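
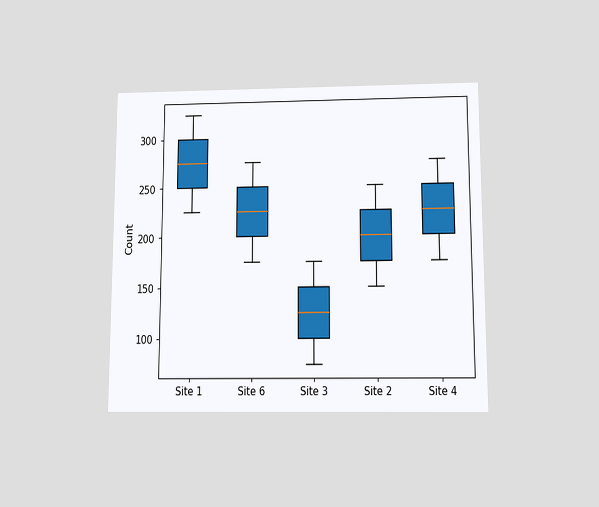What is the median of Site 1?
The chart is viewed slightly from below. The median line in the Site 1 box sits at 275.

275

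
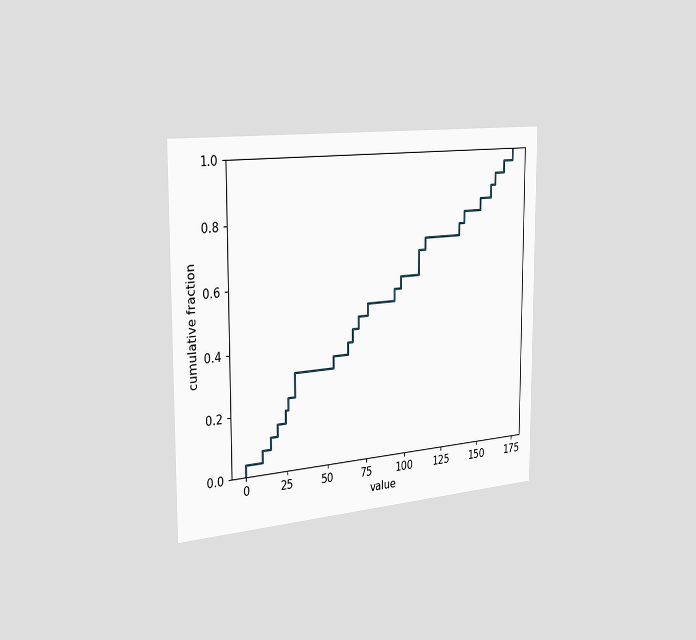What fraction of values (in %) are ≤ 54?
36%

The chart is viewed slightly from the left. At x=54 the ECDF step is at 36%.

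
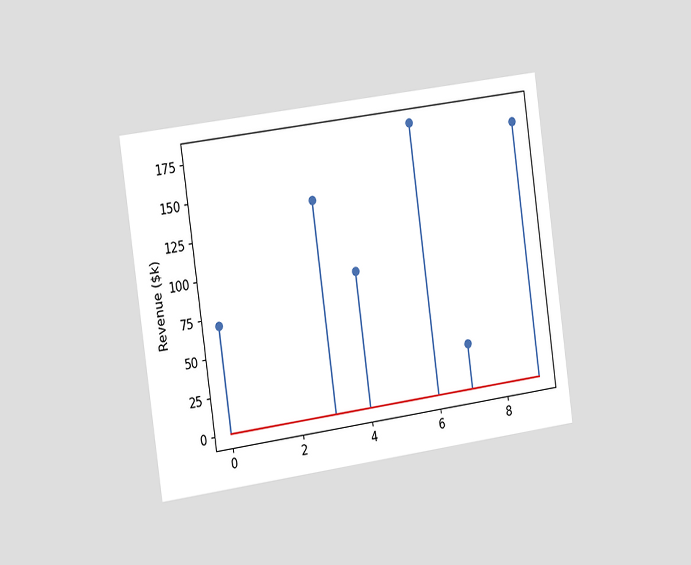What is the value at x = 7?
The chart is tilted about 8° counter-clockwise and viewed slightly from the left. The stem at x=7 reaches $30k.

$30k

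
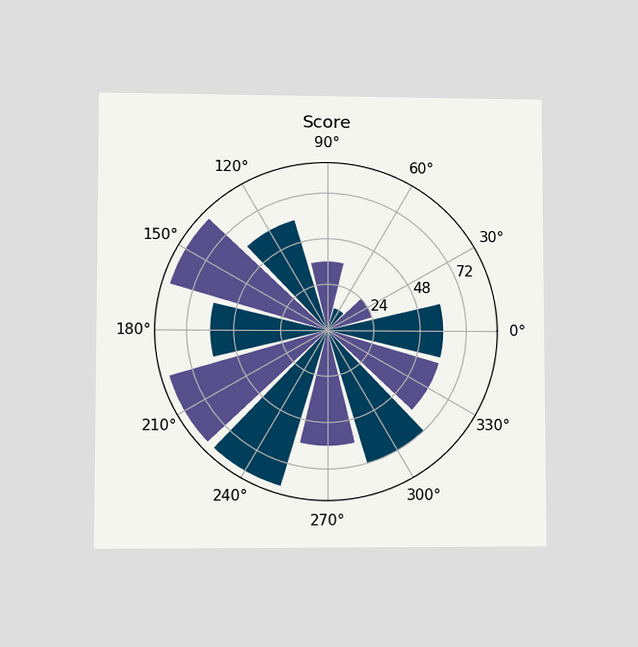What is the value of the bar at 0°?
The chart is viewed at a slight angle. The bar at 0° reaches 60 on the radial axis.

60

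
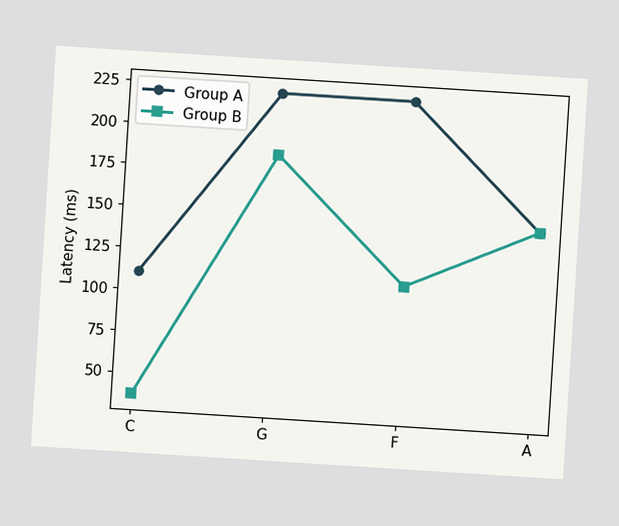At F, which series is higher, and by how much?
Group A, by 111ms

The chart is tilted about 4° clockwise. At F, Group A sits above the other line by 111ms.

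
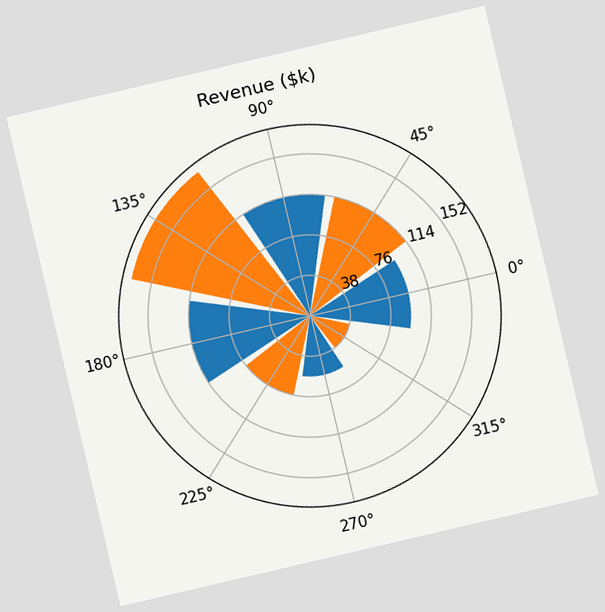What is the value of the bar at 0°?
The chart is tilted about 13° counter-clockwise. The bar at 0° reaches $95k on the radial axis.

$95k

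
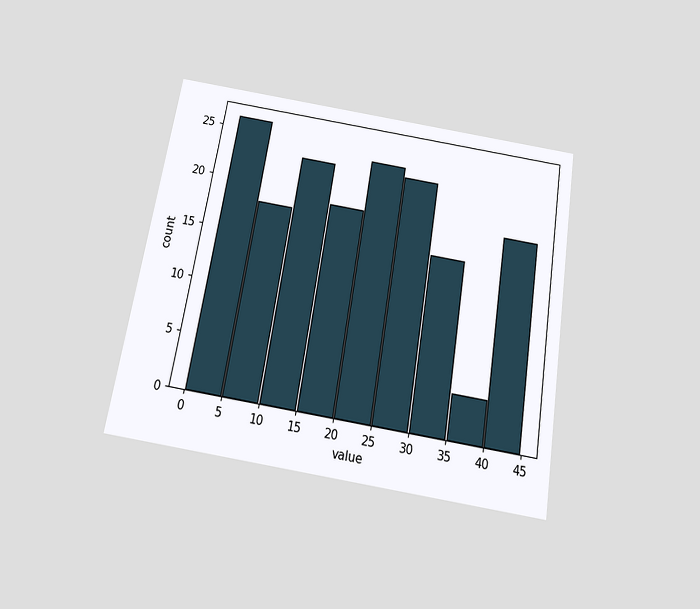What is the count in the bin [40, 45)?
19

The chart is tilted about 9° clockwise and viewed slightly from below. The [40, 45) bin has height 19.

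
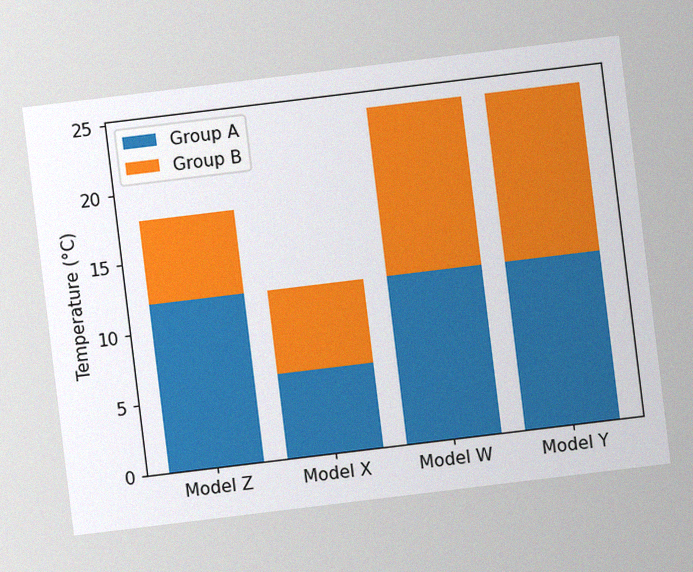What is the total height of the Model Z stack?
The chart is tilted about 7° counter-clockwise, with some photo noise. The Model Z stack's top reaches 18°C on the y-axis.

18°C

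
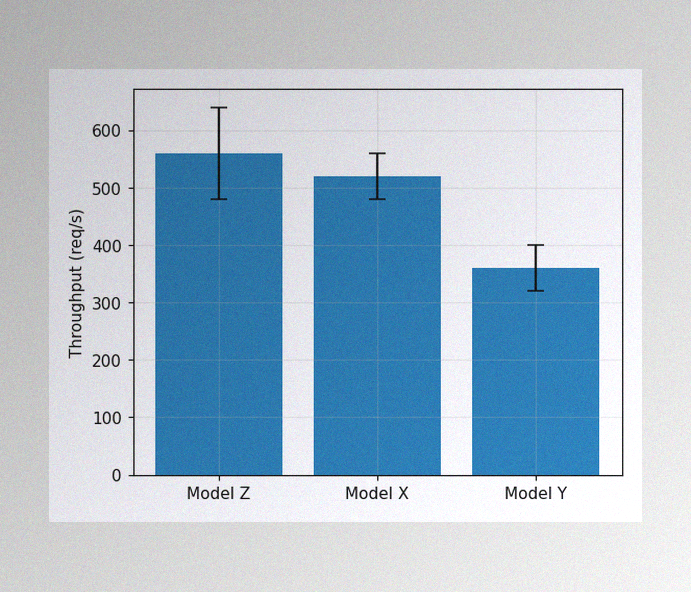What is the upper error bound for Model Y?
The image has some photo noise and uneven lighting. The Model Y bar's upper whisker reaches 400req/s.

400req/s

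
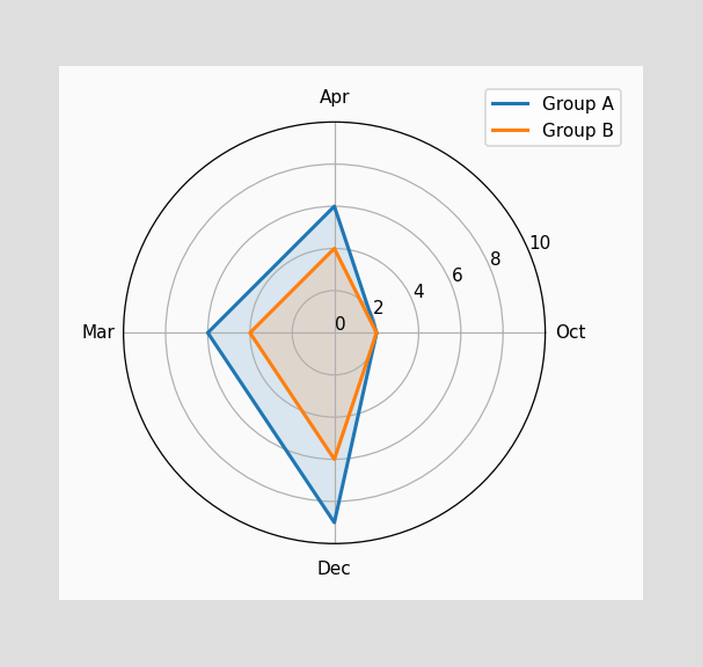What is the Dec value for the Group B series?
6

On the Dec axis, Group B reaches 6.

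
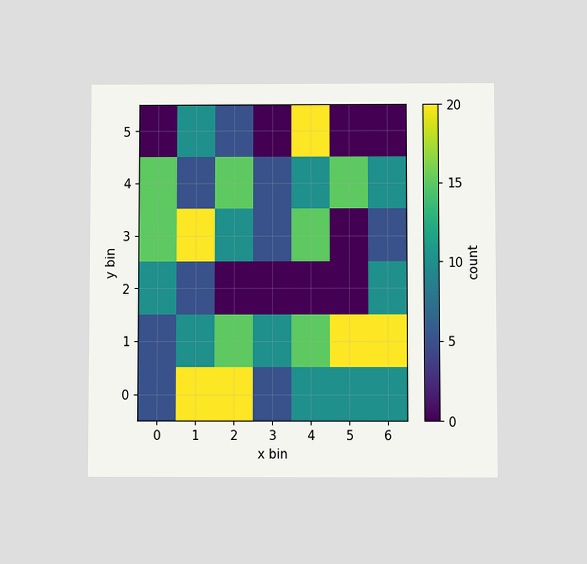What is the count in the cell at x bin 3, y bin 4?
5

The chart is viewed slightly from below. Matching the cell (3, 4) against the colorbar gives 5.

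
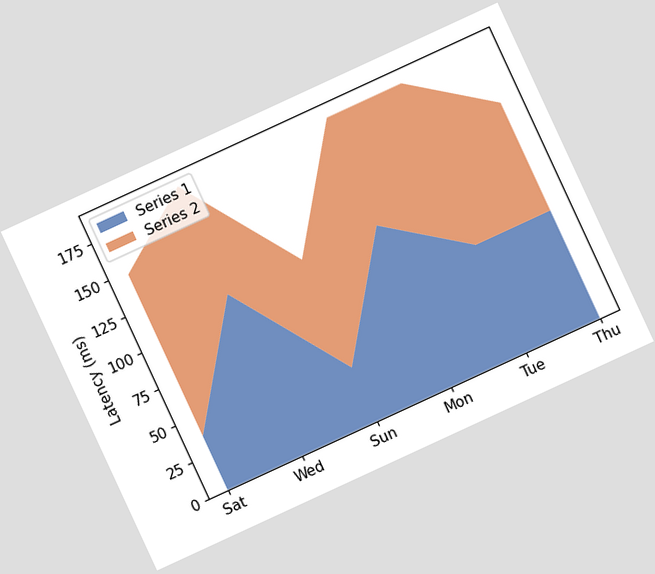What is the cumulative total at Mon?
185ms

The chart is tilted about 25° counter-clockwise. The stacked total at Mon reaches 185ms.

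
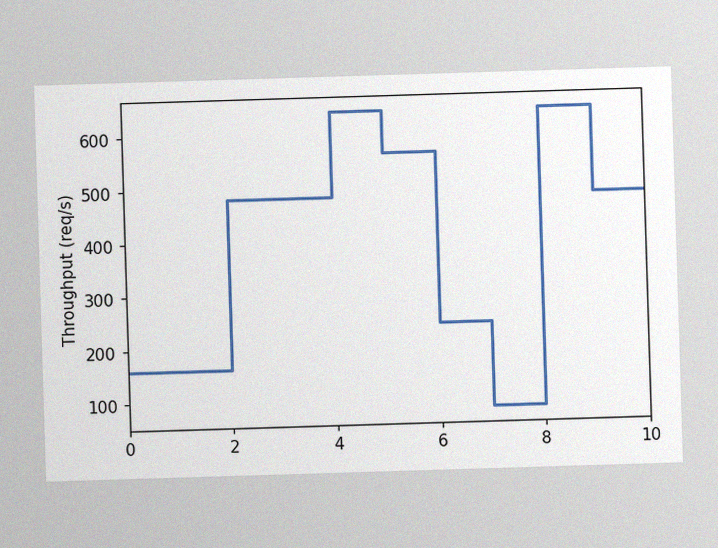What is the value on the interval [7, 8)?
The image has some photo noise and uneven lighting. On [7, 8) the step sits at 80req/s.

80req/s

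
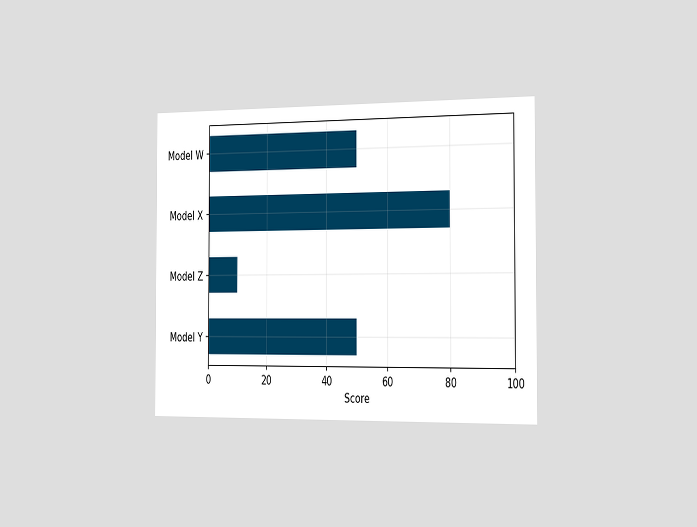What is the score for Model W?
The chart is viewed slightly from the right. Reading along the chart's x-axis, the Model W bar reaches 50.

50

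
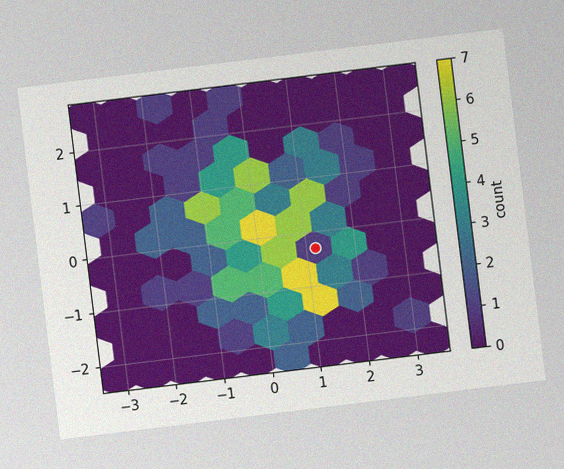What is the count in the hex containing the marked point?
1

The chart is tilted about 7° counter-clockwise, with some photo noise. The marked hex reads 1 on the colorbar.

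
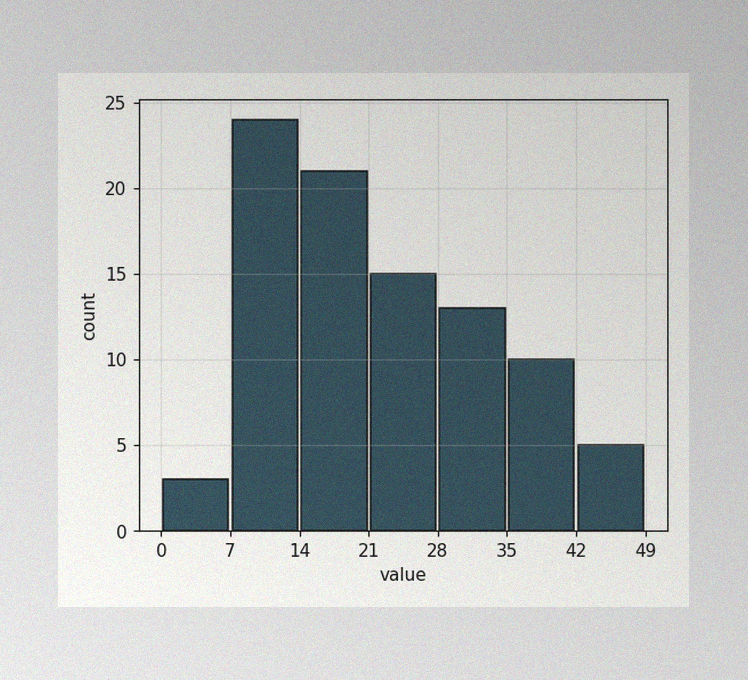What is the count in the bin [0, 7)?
3

The image has some photo noise and uneven lighting. The [0, 7) bin has height 3.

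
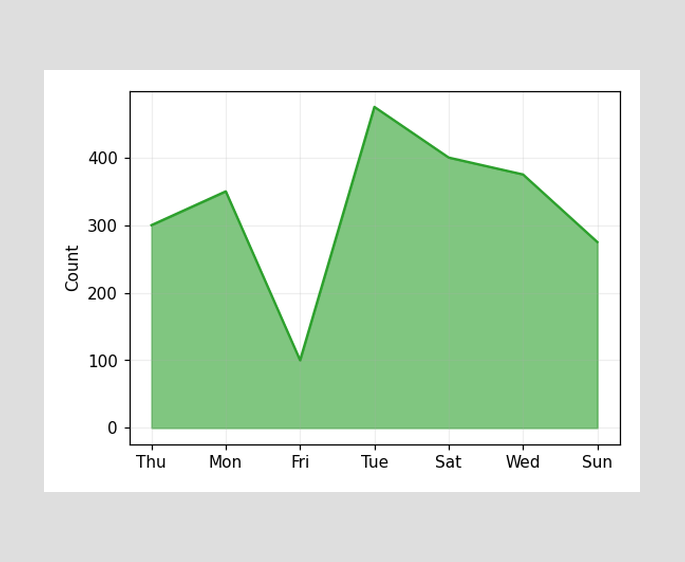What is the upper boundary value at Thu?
At Thu the upper boundary is at 300.

300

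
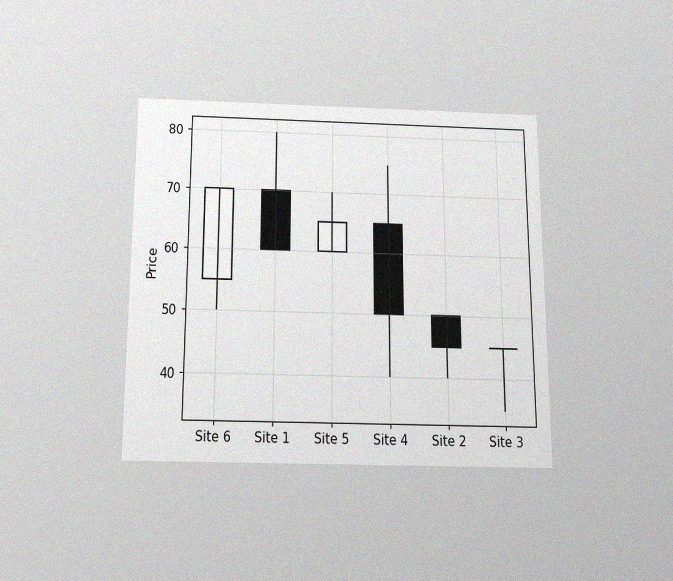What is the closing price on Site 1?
The chart is viewed slightly from below, with some photo noise. The Site 1 candle closes at 60.

60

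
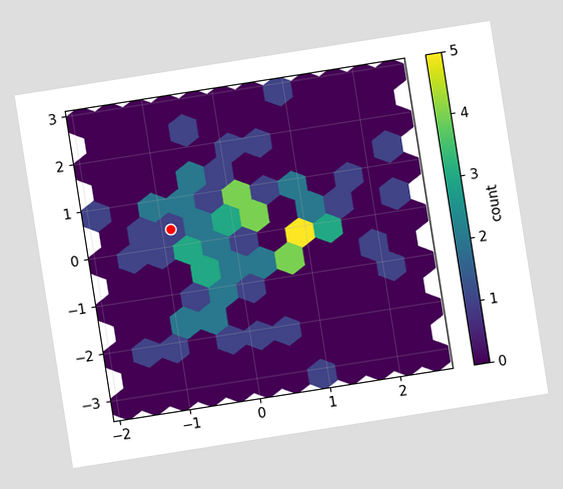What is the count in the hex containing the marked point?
1

The chart is tilted about 9° counter-clockwise. The marked hex reads 1 on the colorbar.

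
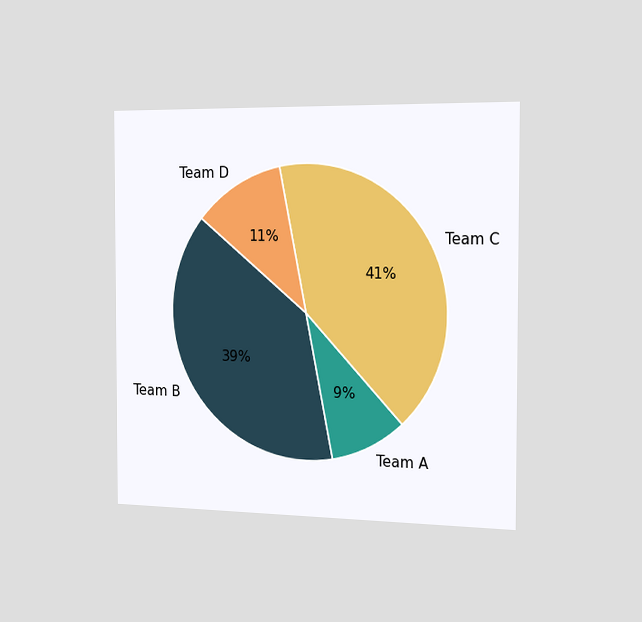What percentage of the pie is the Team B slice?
The chart is viewed slightly from the right. The Team B slice takes up 39% of the pie.

39%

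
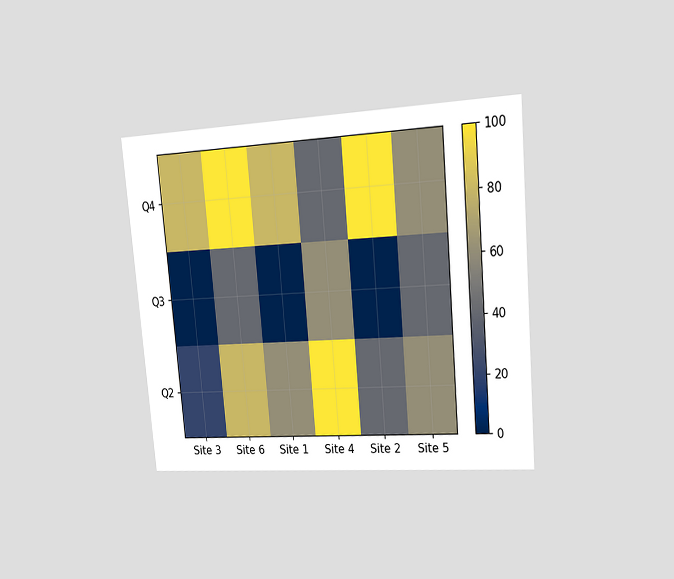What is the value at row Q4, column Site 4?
The chart is tilted about 5° counter-clockwise and viewed slightly from the right. Matching cell (Q4, Site 4) against the colorbar gives 40.

40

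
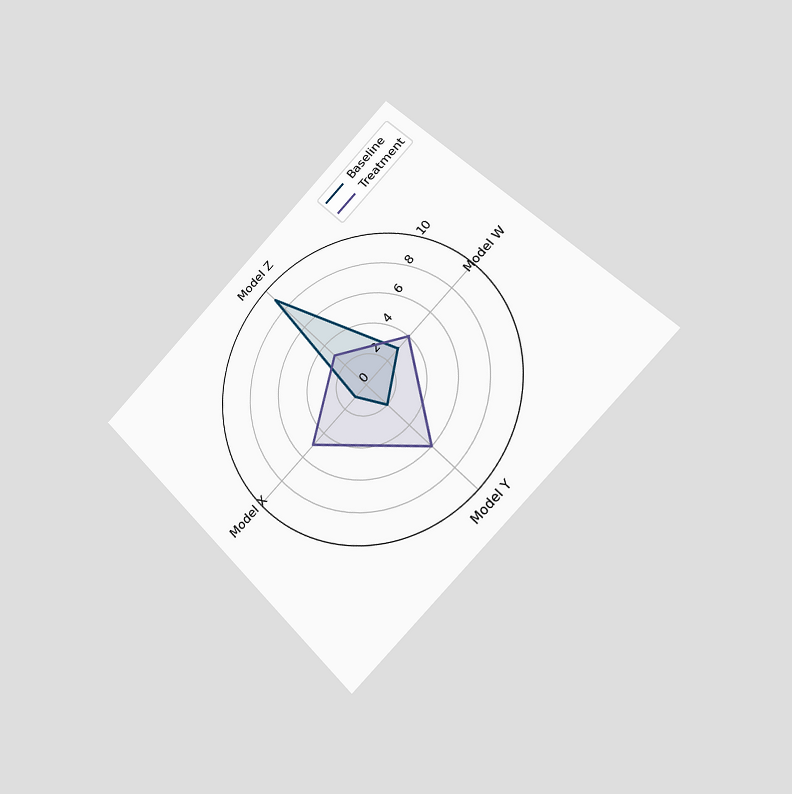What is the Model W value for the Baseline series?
3

The chart is tilted about 45° counter-clockwise and viewed slightly from the right. On the Model W axis, Baseline reaches 3.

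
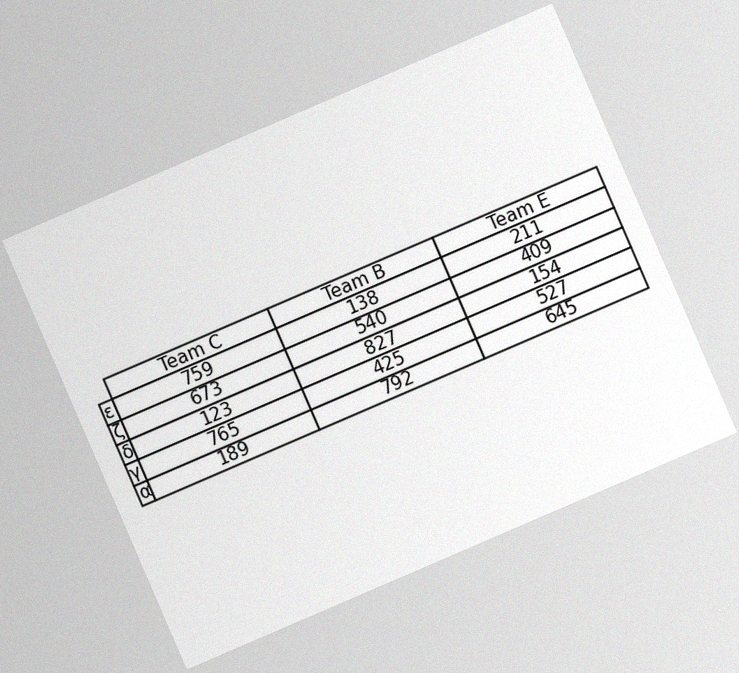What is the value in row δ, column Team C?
The chart is tilted about 23° counter-clockwise, with some photo noise. The (δ, Team C) cell reads 123.

123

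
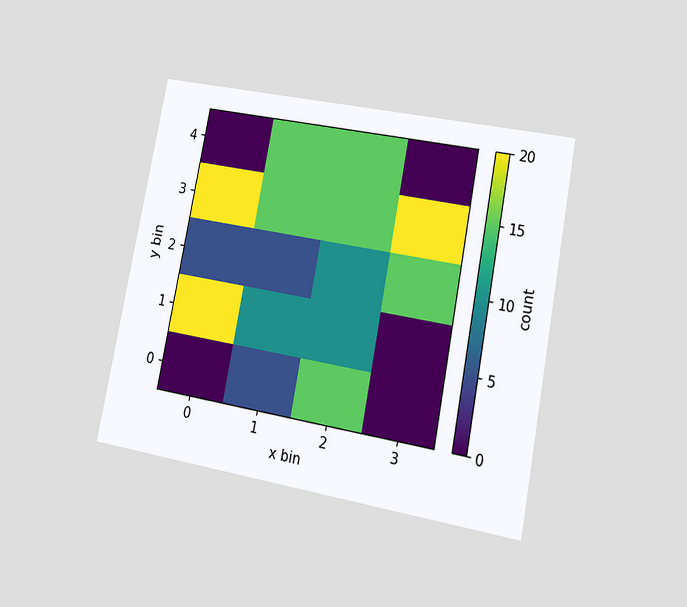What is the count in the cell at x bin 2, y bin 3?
The chart is tilted about 11° clockwise and viewed at a slight angle. Matching the cell (2, 3) against the colorbar gives 15.

15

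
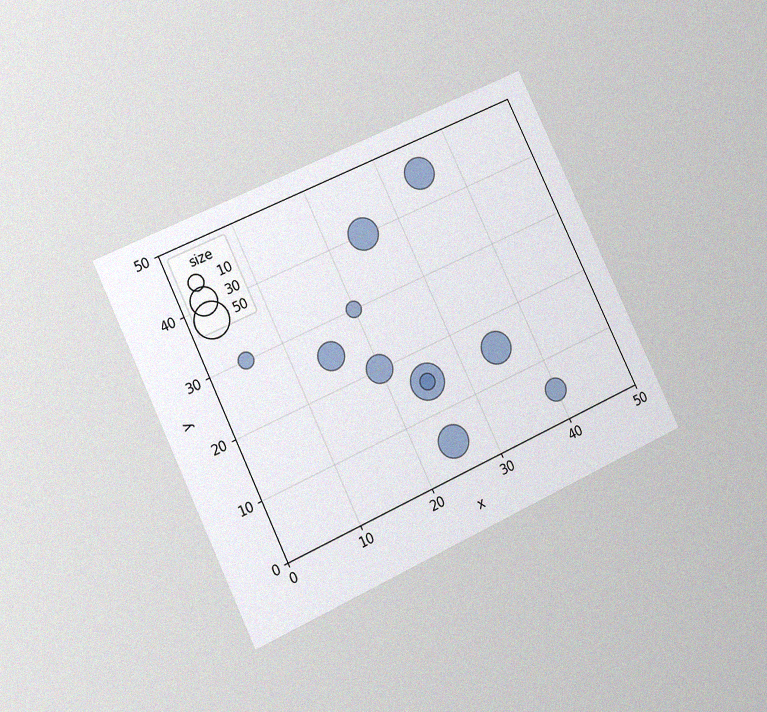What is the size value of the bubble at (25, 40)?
40

The chart is tilted about 25° counter-clockwise and viewed at a slight angle, with some photo noise. Matching the bubble at (25, 40) against the size legend gives 40.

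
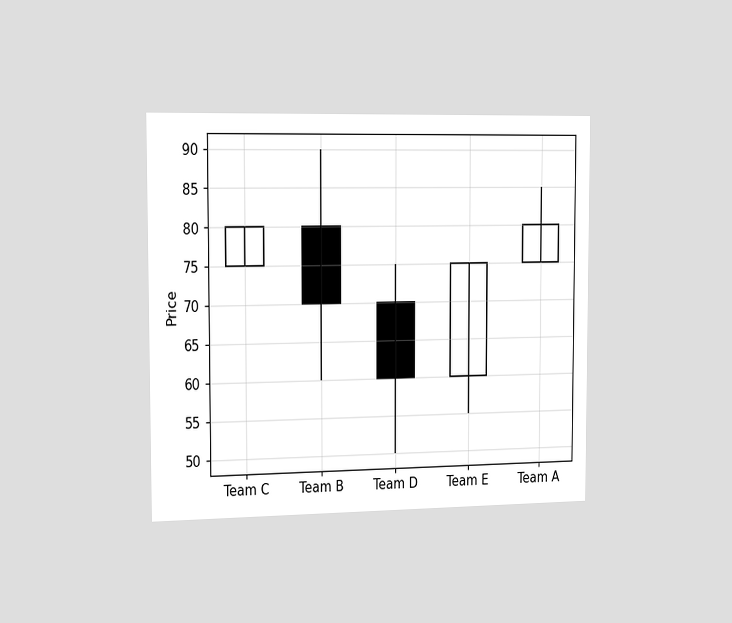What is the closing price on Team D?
The chart is viewed slightly from the left. The Team D candle closes at 60.

60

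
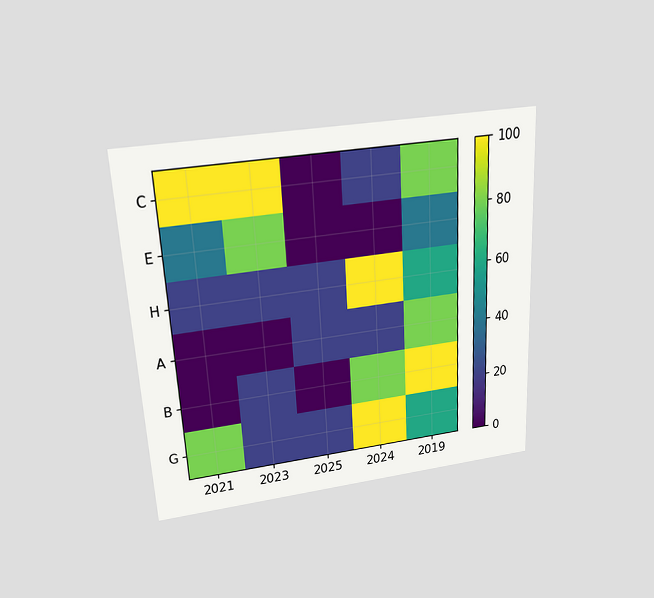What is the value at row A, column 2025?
20

The chart is tilted about 3° counter-clockwise and viewed slightly from above. Matching cell (A, 2025) against the colorbar gives 20.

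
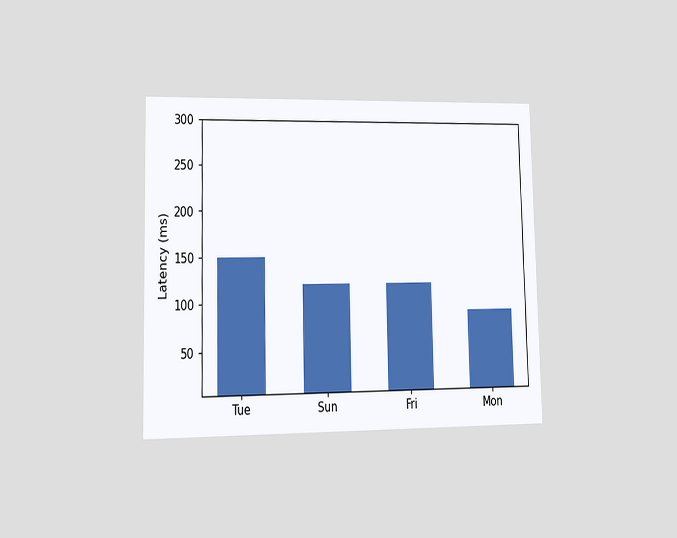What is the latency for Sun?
The chart is viewed at a slight angle. Reading along the chart's y-axis, the Sun bar reaches 120ms.

120ms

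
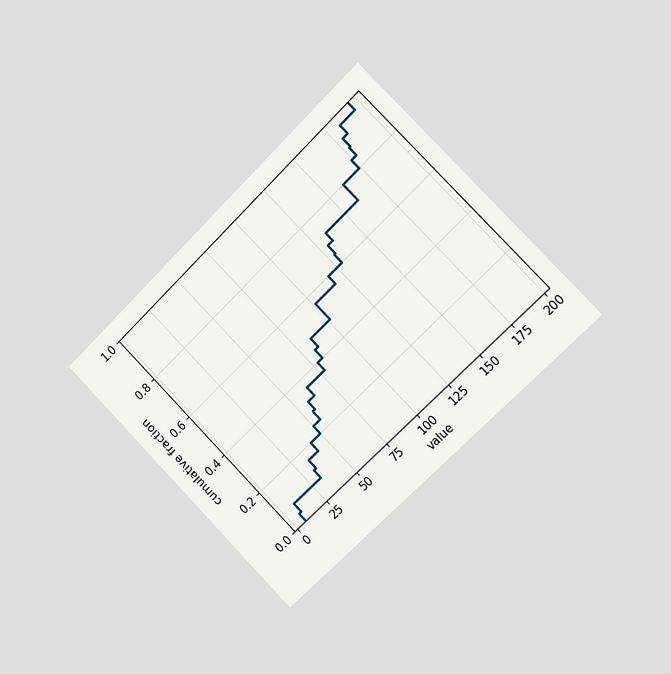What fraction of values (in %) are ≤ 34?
The chart is tilted about 45° counter-clockwise and viewed slightly from the right. At x=34 the ECDF step is at 16%.

16%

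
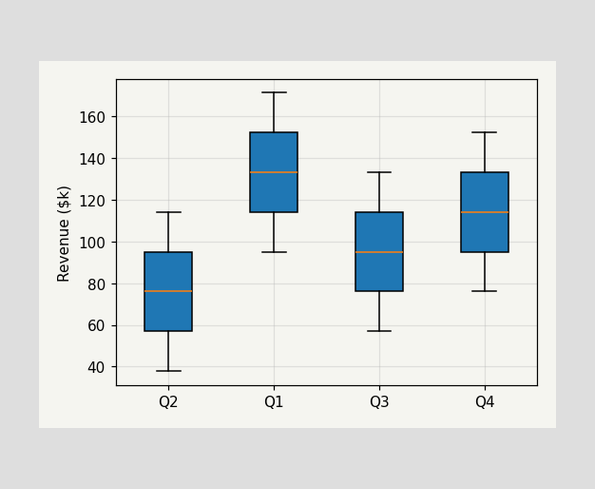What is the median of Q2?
$76k

The median line in the Q2 box sits at $76k.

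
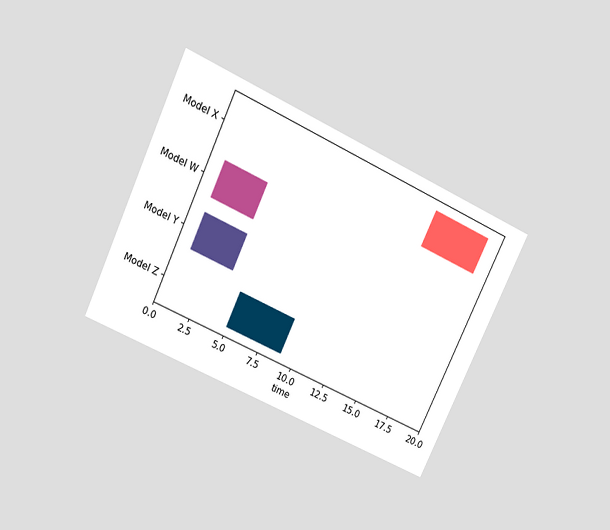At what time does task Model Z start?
The chart is tilted about 25° clockwise and viewed slightly from above. The Model Z bar begins at t=5.

5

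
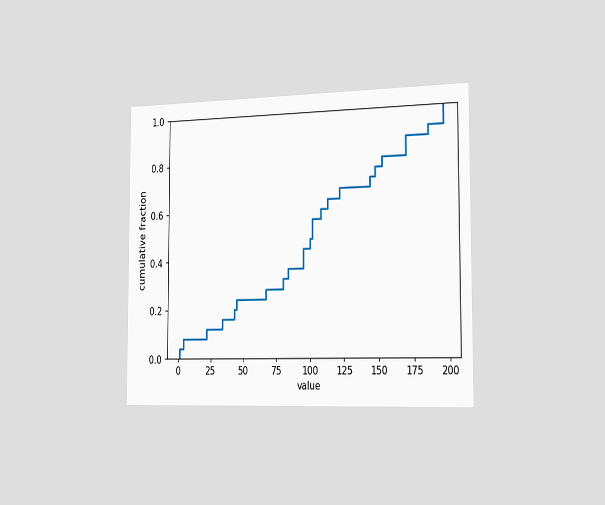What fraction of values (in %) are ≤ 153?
80%

The chart is viewed slightly from the right. At x=153 the ECDF step is at 80%.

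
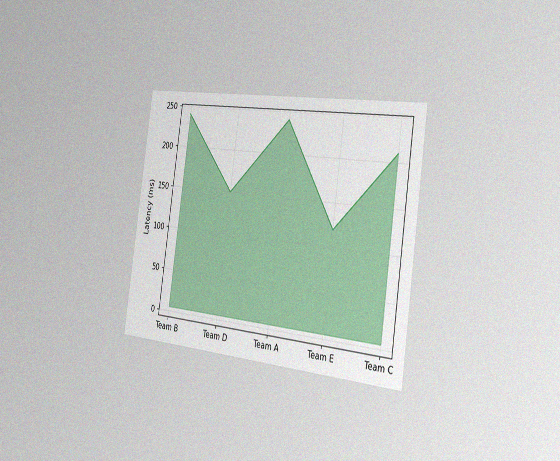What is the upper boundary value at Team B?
240ms

The chart is tilted about 8° clockwise and viewed slightly from the right, with some photo noise. At Team B the upper boundary is at 240ms.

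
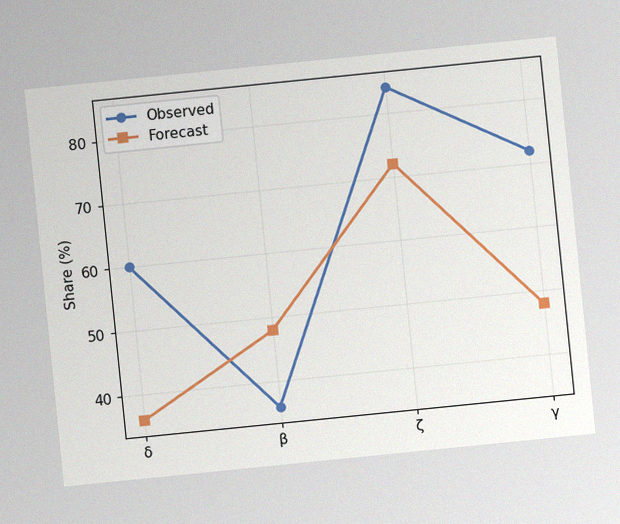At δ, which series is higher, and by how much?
Observed, by 24%

The chart is tilted about 6° counter-clockwise, with some photo noise. At δ, Observed sits above the other line by 24%.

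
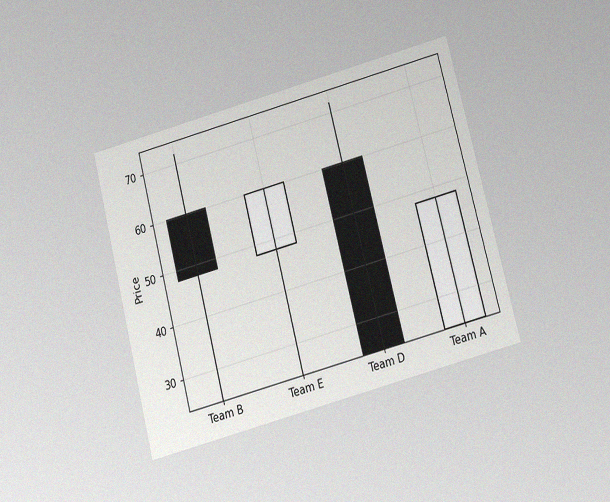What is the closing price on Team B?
48

The chart is tilted about 15° counter-clockwise and viewed slightly from below, with some photo noise. The Team B candle closes at 48.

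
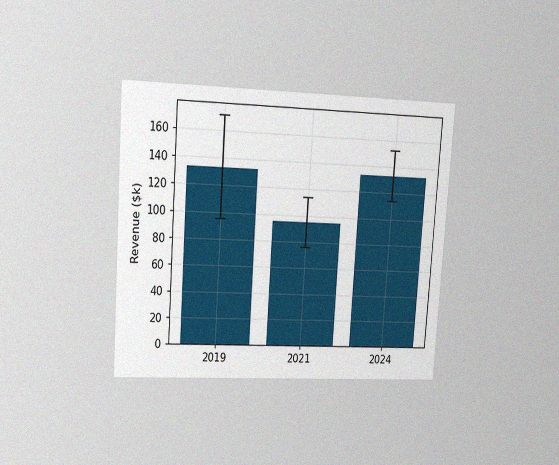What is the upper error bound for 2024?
The chart is tilted about 4° clockwise and viewed at a slight angle, with some photo noise. The 2024 bar's upper whisker reaches $152k.

$152k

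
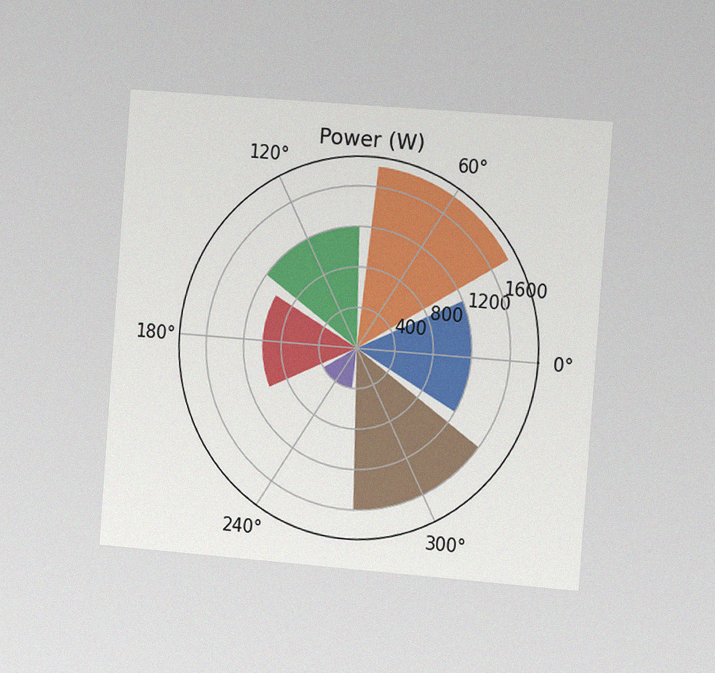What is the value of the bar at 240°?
The chart is tilted about 4° clockwise and viewed slightly from the right, with some photo noise. The bar at 240° reaches 400W on the radial axis.

400W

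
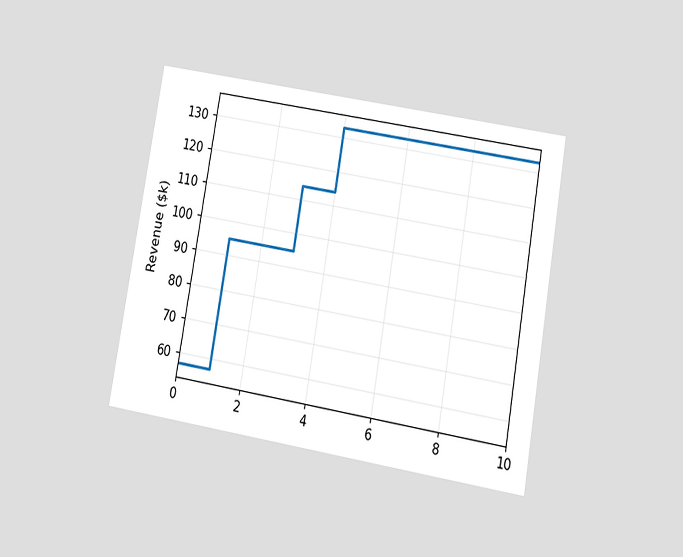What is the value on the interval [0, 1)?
$57k

The chart is tilted about 10° clockwise and viewed at a slight angle. On [0, 1) the step sits at $57k.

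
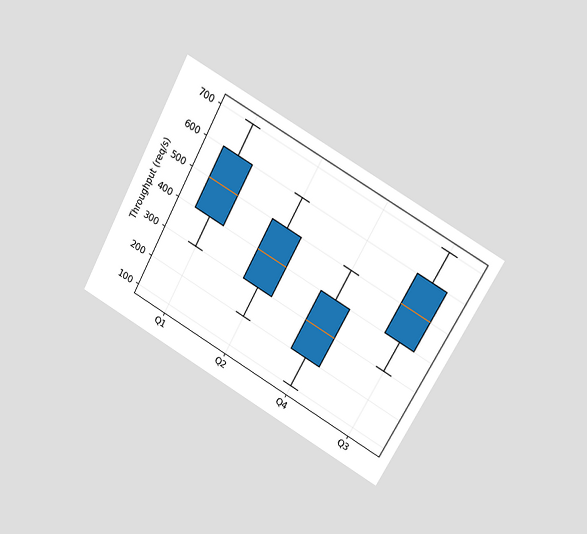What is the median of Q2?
The chart is tilted about 28° clockwise and viewed at a slight angle. The median line in the Q2 box sits at 400req/s.

400req/s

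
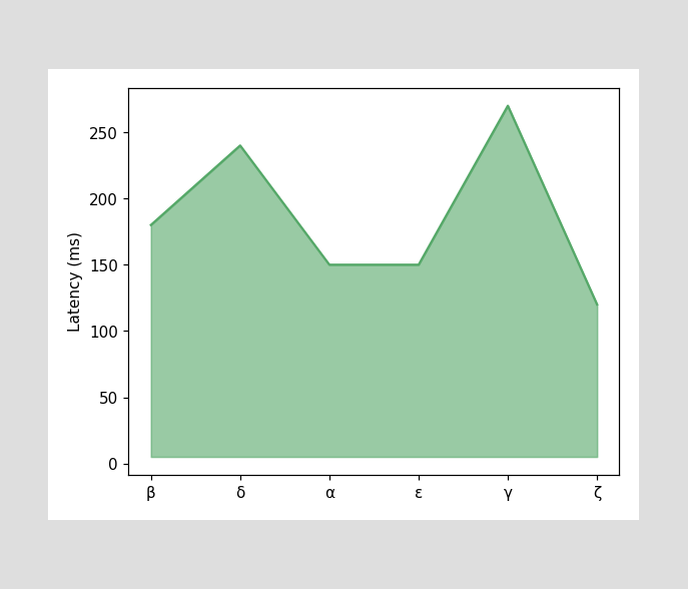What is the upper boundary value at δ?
At δ the upper boundary is at 240ms.

240ms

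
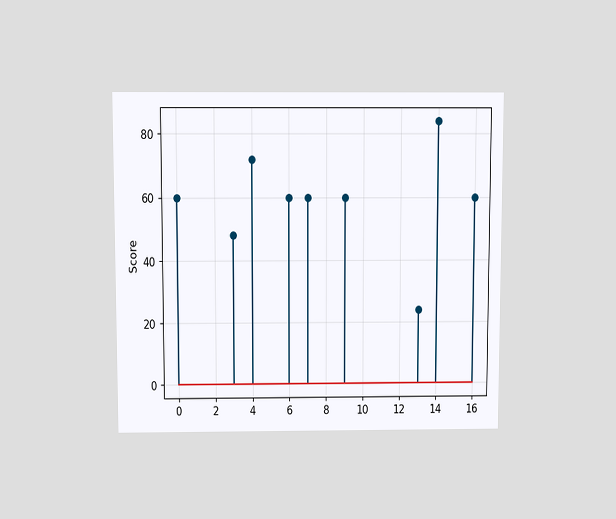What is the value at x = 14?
The chart is viewed slightly from above. The stem at x=14 reaches 84.

84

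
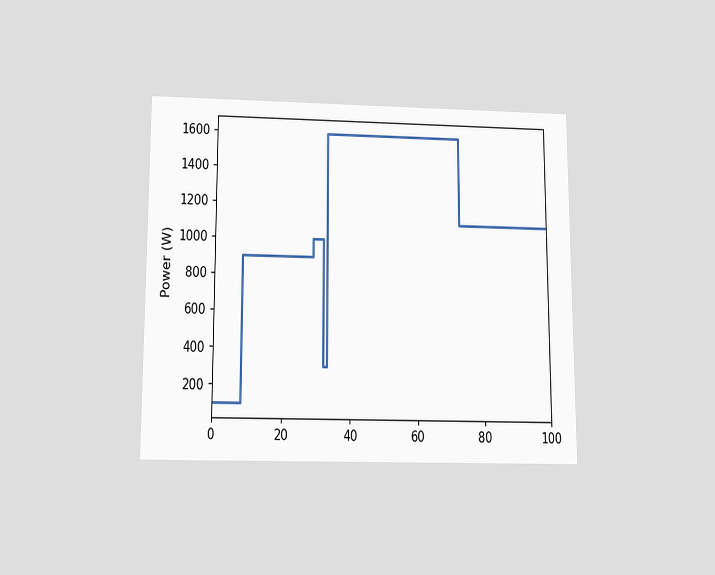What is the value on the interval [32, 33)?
The chart is viewed slightly from below. On [32, 33) the step sits at 300W.

300W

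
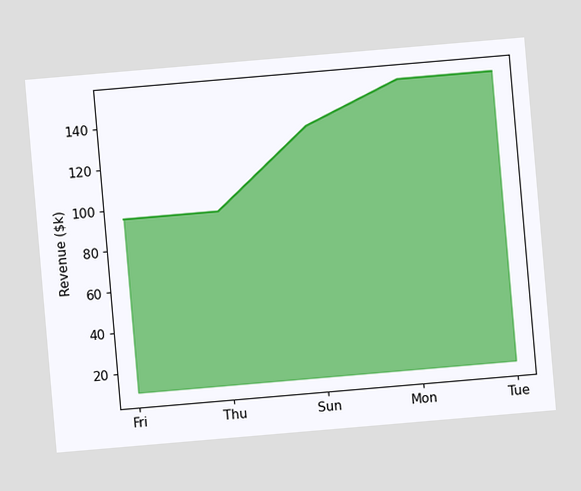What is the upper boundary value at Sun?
The chart is tilted about 5° counter-clockwise. At Sun the upper boundary is at $133k.

$133k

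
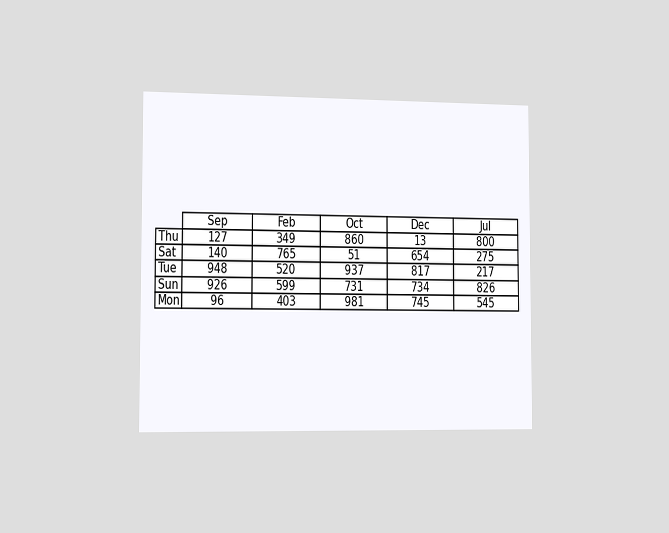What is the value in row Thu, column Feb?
The chart is viewed slightly from the left. The (Thu, Feb) cell reads 349.

349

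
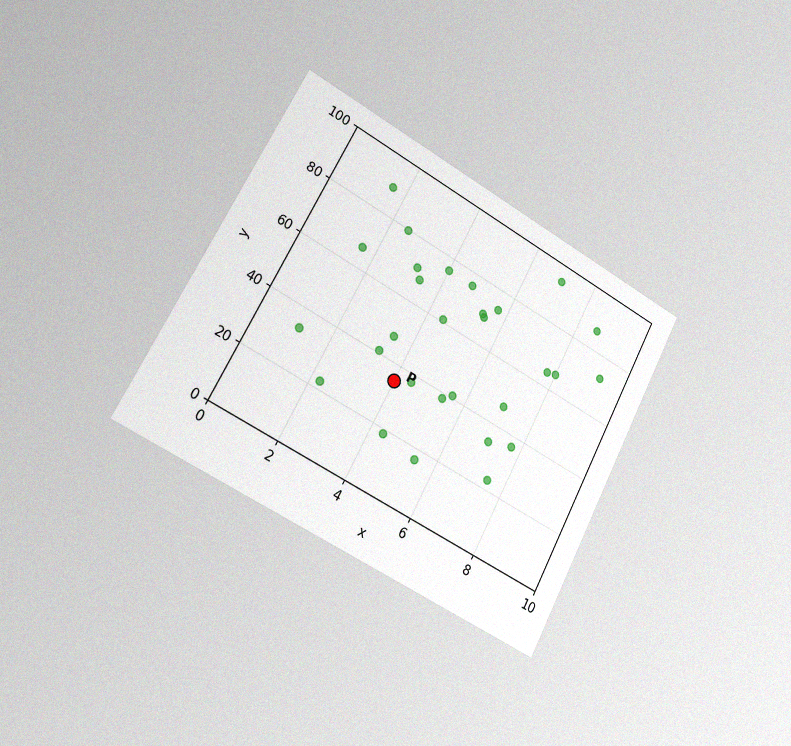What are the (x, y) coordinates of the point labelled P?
(4, 35)

The chart is tilted about 28° clockwise and viewed slightly from the left, with some photo noise. Following the gridlines from P to each axis, P sits at (4, 35).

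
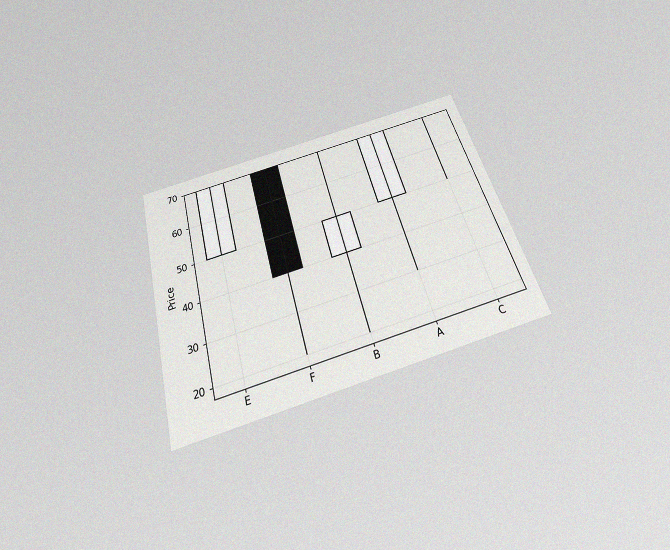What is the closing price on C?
The chart is tilted about 16° counter-clockwise and viewed slightly from below, with some photo noise. The C candle closes at 70.

70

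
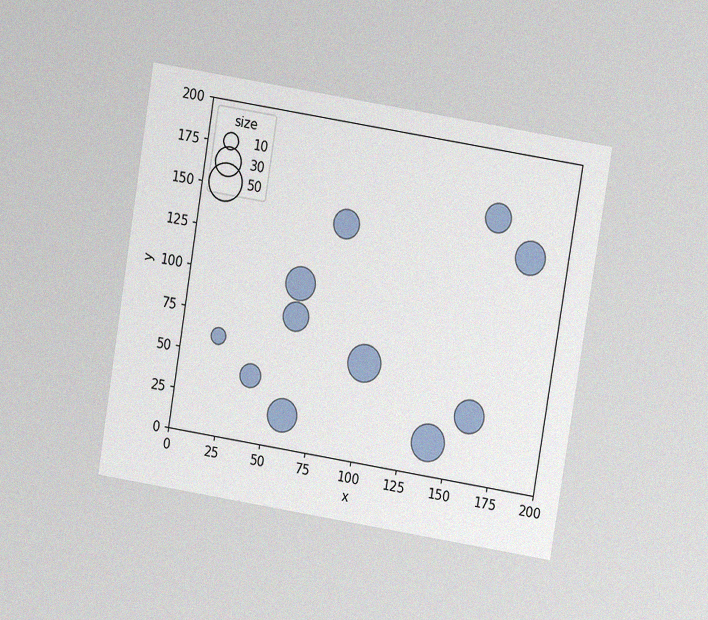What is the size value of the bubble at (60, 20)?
The chart is tilted about 9° clockwise and viewed at a slight angle, with some photo noise. Matching the bubble at (60, 20) against the size legend gives 40.

40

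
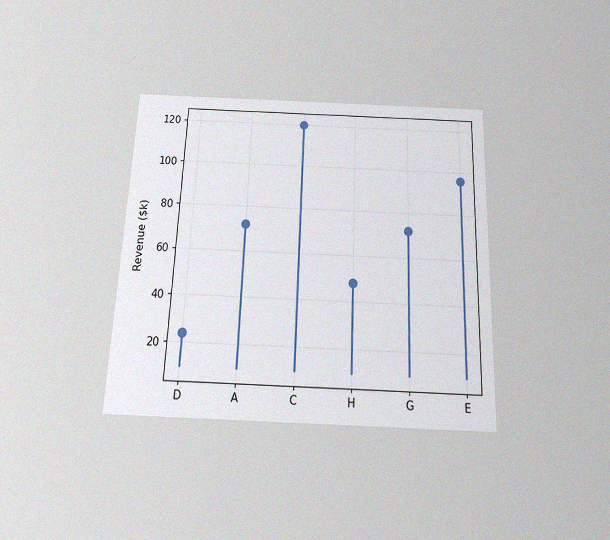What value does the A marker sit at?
The chart is tilted about 2° clockwise and viewed slightly from below, with some photo noise. The A marker sits at $72k.

$72k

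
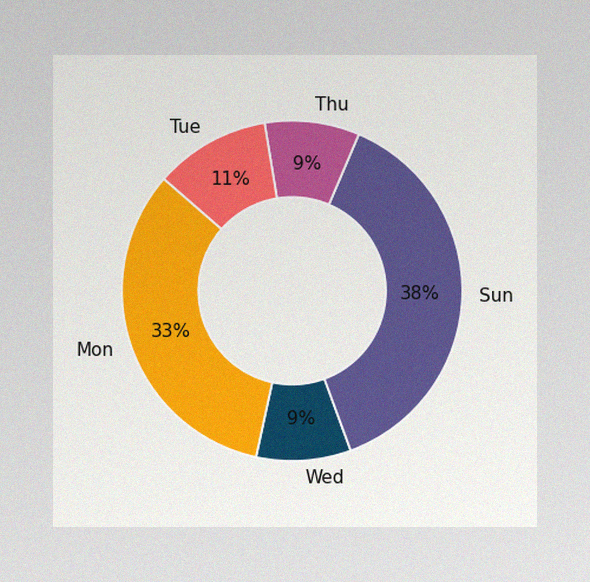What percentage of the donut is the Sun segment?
The image has some photo noise and uneven lighting. The Sun segment takes up 38% of the ring.

38%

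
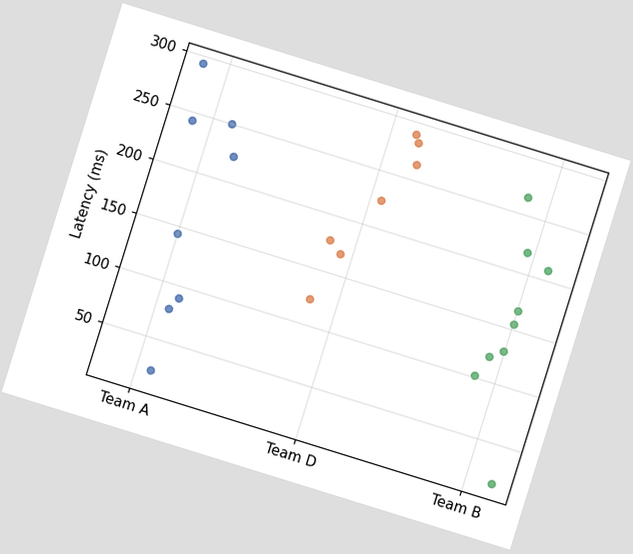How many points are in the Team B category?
9

The chart is tilted about 17° clockwise. Counting the markers in the Team B column gives 9.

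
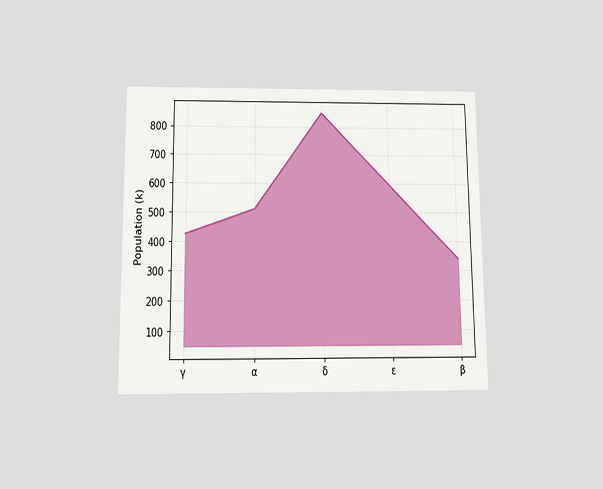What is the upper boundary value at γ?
425k

The chart is viewed slightly from below. At γ the upper boundary is at 425k.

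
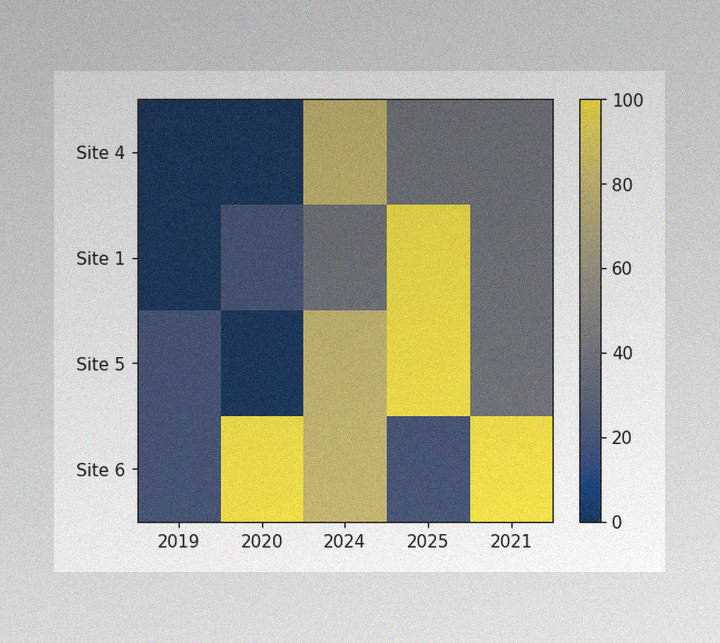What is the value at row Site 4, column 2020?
The image has some photo noise and uneven lighting. Matching cell (Site 4, 2020) against the colorbar gives 0.

0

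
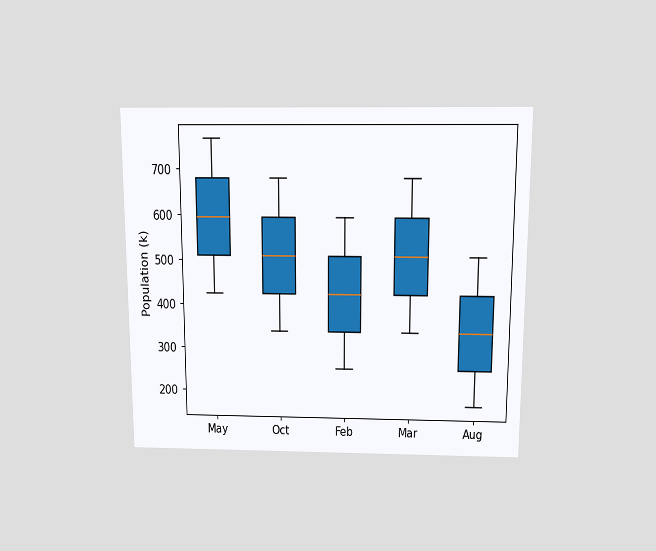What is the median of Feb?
425k

The chart is viewed slightly from above. The median line in the Feb box sits at 425k.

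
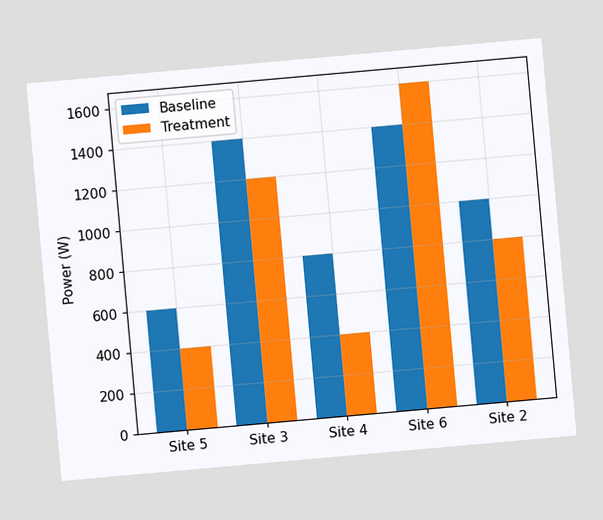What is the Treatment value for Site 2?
The chart is tilted about 5° counter-clockwise. The Treatment bar at Site 2 reaches 800W on the y-axis.

800W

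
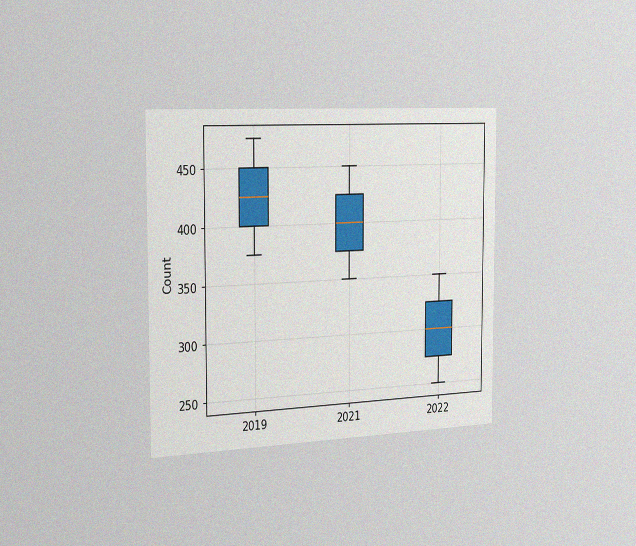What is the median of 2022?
300

The chart is viewed slightly from the left, with some photo noise. The median line in the 2022 box sits at 300.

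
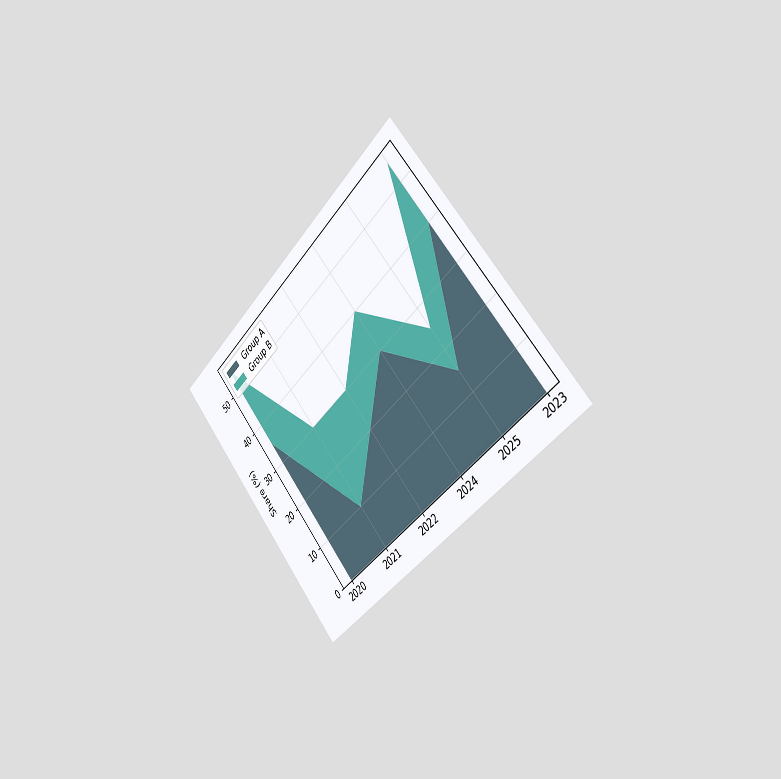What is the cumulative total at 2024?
40%

The chart is tilted about 43° counter-clockwise and viewed slightly from the right. The stacked total at 2024 reaches 40%.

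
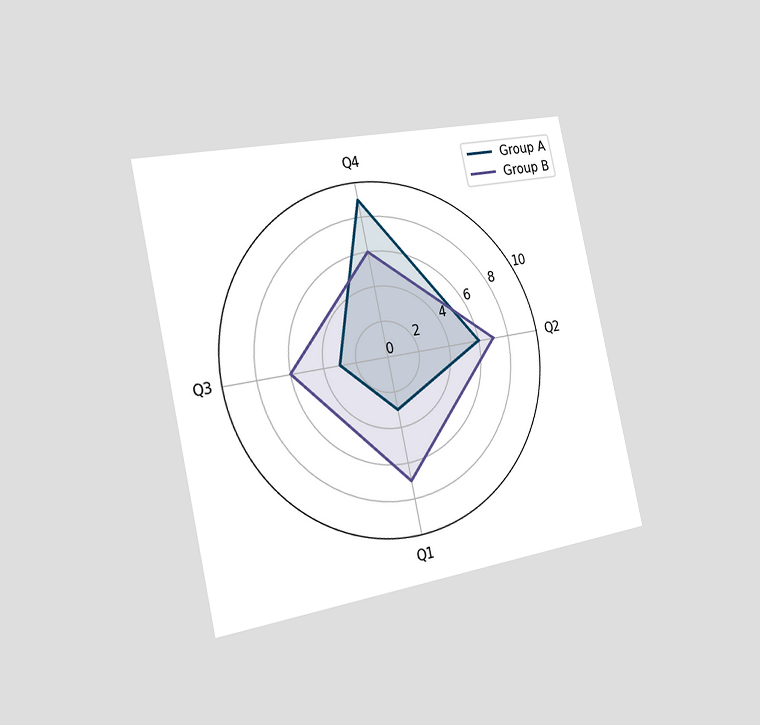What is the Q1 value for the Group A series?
3

The chart is tilted about 12° counter-clockwise and viewed slightly from the left. On the Q1 axis, Group A reaches 3.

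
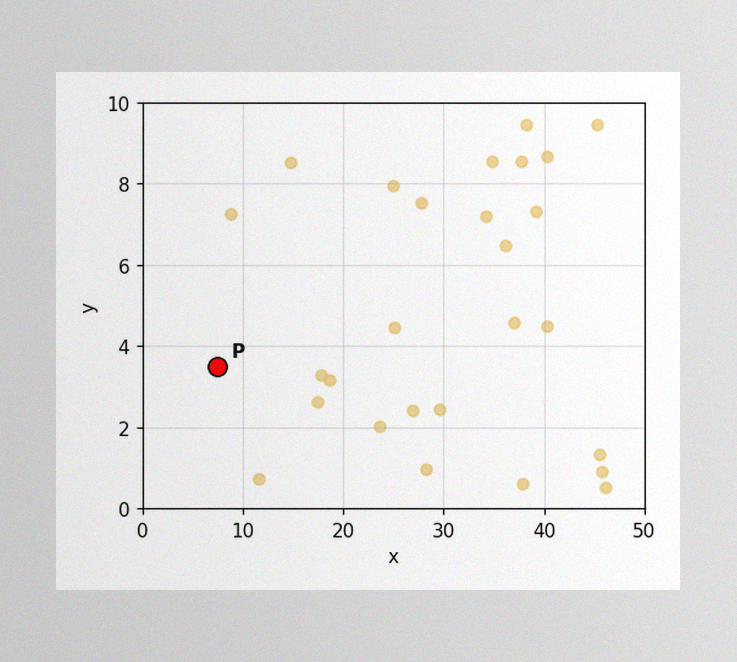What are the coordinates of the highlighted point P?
(7.5, 3.5)

The image has some photo noise and uneven lighting. Following the gridlines from P to each axis, P sits at (7.5, 3.5).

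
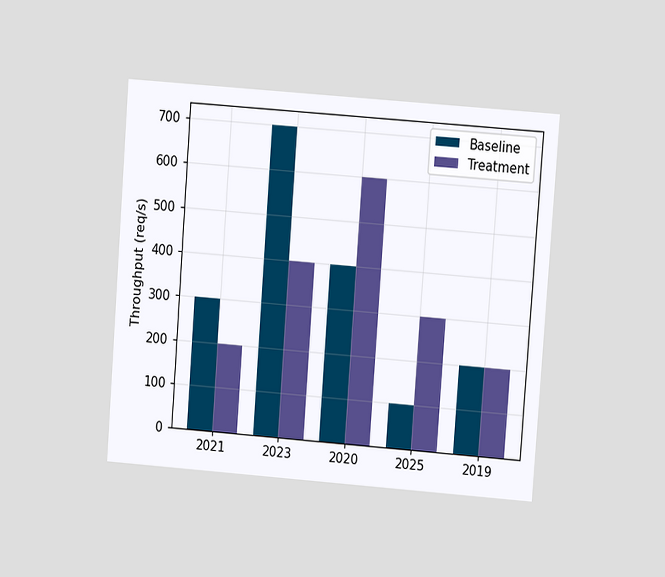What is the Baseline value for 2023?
The chart is tilted about 4° clockwise and viewed at a slight angle. The Baseline bar at 2023 reaches 700req/s on the y-axis.

700req/s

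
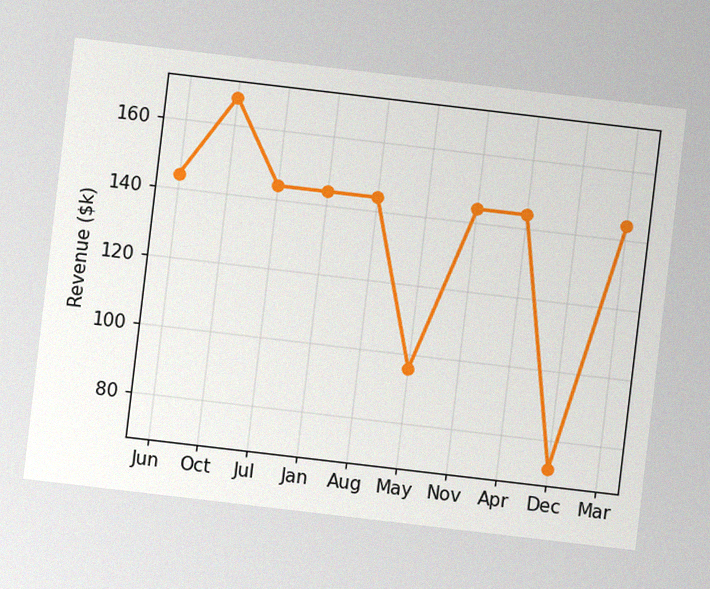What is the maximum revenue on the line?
$168k

The chart is tilted about 7° clockwise, with some photo noise. The highest point is at Oct, and reading across to the y-axis gives $168k.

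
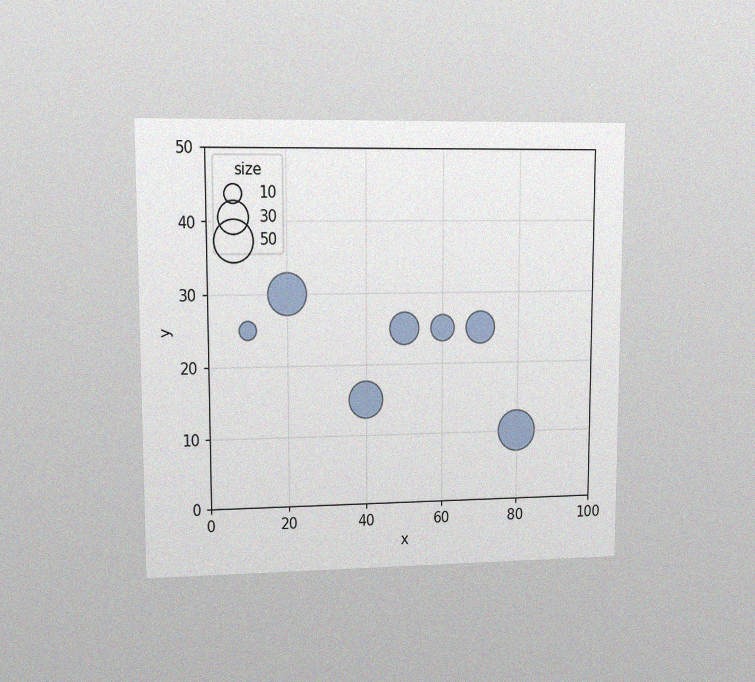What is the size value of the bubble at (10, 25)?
The chart is viewed at a slight angle, with some photo noise. Matching the bubble at (10, 25) against the size legend gives 10.

10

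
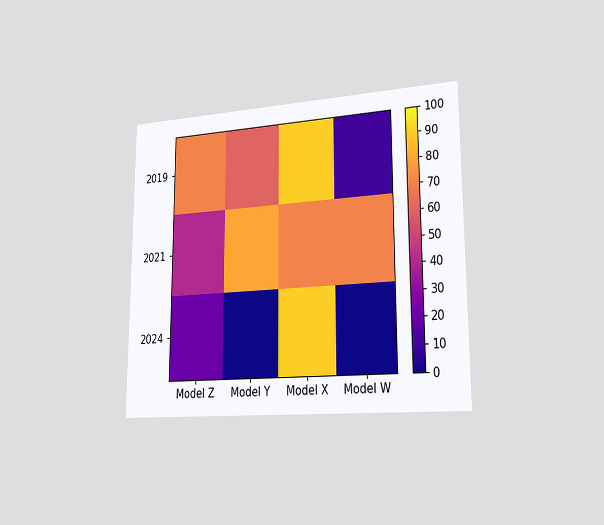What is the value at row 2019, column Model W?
The chart is viewed slightly from the right. Matching cell (2019, Model W) against the colorbar gives 10.

10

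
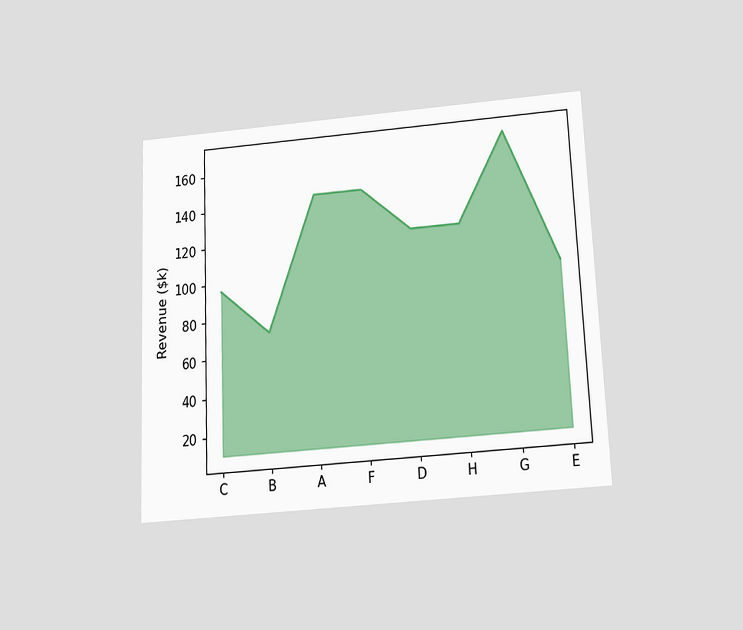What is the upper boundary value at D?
$120k

The chart is tilted about 2° counter-clockwise and viewed slightly from below. At D the upper boundary is at $120k.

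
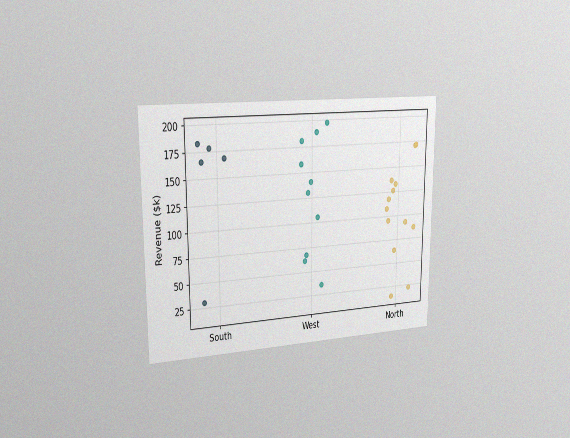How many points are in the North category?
13

The chart is viewed slightly from the left, with some photo noise. Counting the markers in the North column gives 13.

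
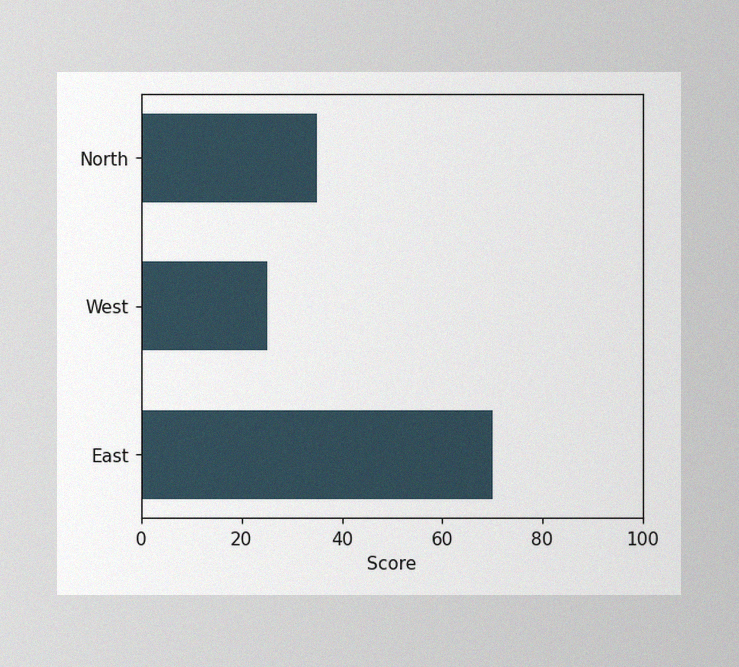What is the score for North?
The image has some photo noise and uneven lighting. Reading along the chart's x-axis, the North bar reaches 35.

35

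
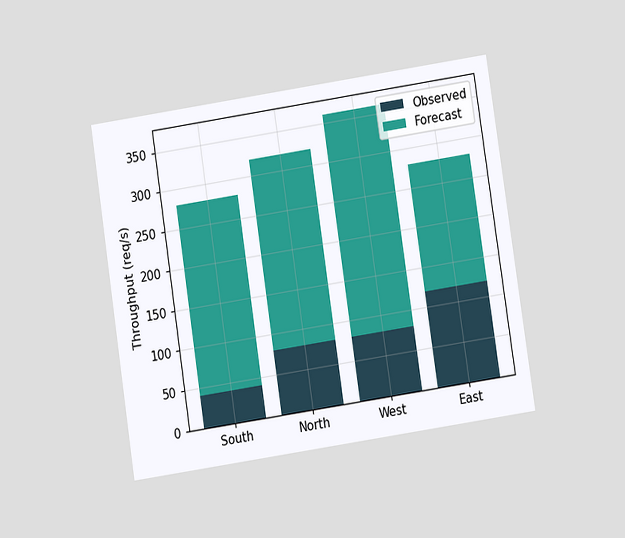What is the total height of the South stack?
The chart is tilted about 9° counter-clockwise and viewed at a slight angle. The South stack's top reaches 280req/s on the y-axis.

280req/s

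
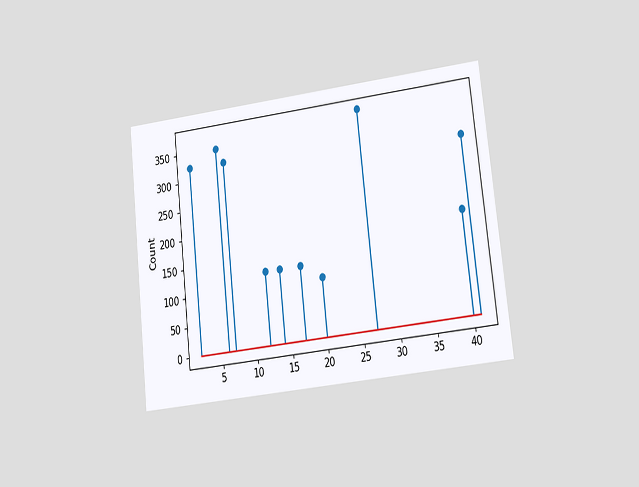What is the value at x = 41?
300

The chart is tilted about 7° counter-clockwise and viewed at a slight angle. The stem at x=41 reaches 300.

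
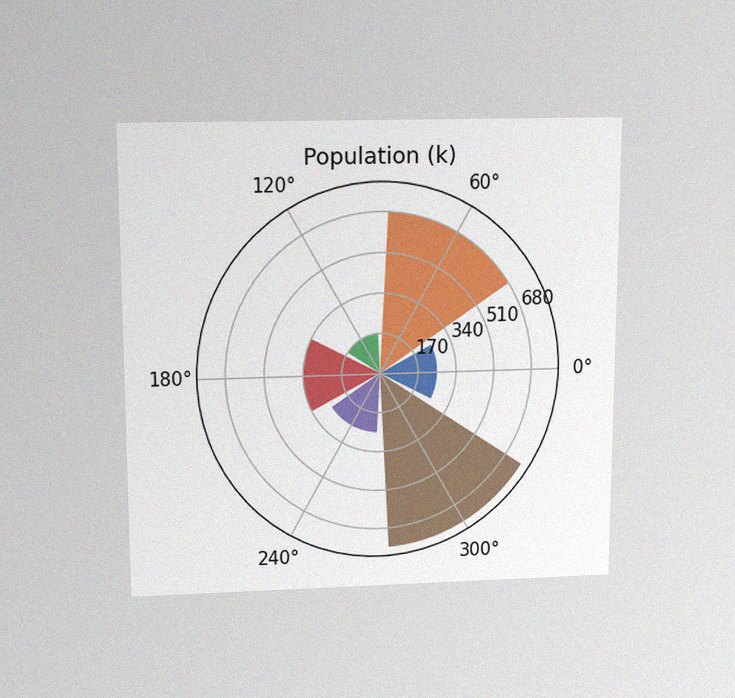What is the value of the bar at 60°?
The chart is viewed slightly from above, with some photo noise. The bar at 60° reaches 680k on the radial axis.

680k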